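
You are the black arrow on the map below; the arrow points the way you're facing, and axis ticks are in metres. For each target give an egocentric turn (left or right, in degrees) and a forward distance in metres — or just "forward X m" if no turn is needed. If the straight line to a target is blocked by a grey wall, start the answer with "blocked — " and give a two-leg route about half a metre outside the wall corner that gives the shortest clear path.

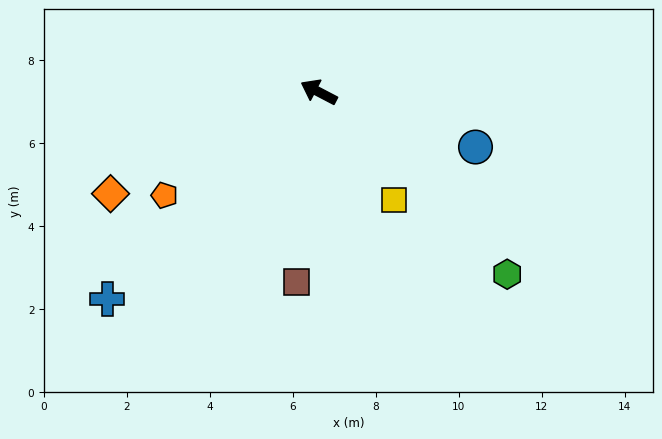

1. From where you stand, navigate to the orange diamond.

turn left 54°, forward 5.6 m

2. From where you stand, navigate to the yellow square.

turn left 152°, forward 3.2 m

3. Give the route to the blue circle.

turn right 172°, forward 4.0 m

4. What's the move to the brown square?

turn left 111°, forward 4.6 m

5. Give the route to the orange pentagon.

turn left 61°, forward 4.5 m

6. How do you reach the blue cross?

turn left 72°, forward 7.1 m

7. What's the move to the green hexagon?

turn left 164°, forward 6.3 m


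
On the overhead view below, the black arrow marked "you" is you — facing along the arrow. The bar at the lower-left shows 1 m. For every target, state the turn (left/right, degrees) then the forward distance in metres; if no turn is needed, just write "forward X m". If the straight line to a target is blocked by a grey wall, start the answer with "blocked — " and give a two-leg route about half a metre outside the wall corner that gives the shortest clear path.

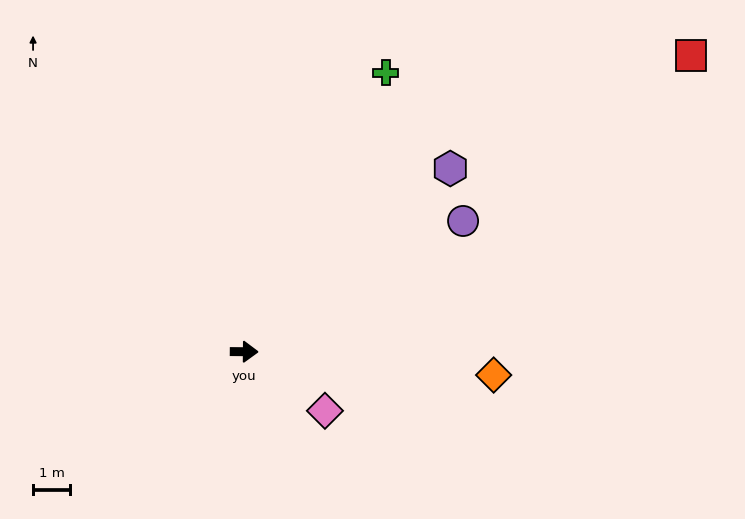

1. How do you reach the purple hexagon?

turn left 42°, forward 7.4 m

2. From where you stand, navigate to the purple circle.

turn left 31°, forward 6.8 m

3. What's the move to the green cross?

turn left 64°, forward 8.4 m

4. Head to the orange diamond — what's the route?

turn right 5°, forward 6.7 m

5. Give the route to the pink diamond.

turn right 36°, forward 2.7 m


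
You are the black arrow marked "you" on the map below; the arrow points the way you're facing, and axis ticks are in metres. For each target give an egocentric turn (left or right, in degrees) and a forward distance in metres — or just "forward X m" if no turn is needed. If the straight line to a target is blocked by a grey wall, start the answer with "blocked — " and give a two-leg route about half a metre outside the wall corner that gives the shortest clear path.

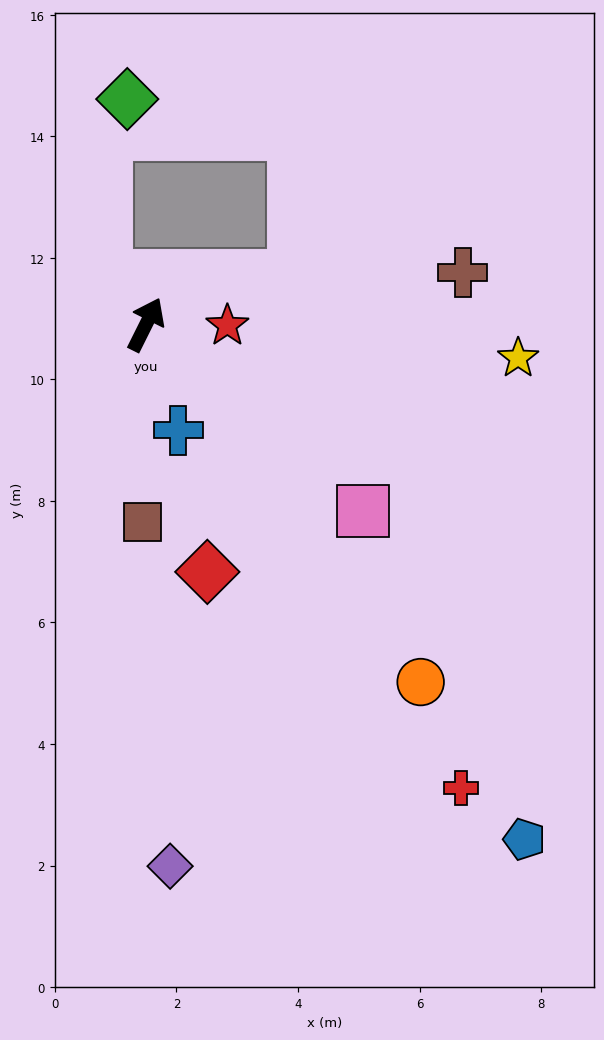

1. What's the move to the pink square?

turn right 104°, forward 4.7 m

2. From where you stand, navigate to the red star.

turn right 64°, forward 1.3 m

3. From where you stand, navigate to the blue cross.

turn right 137°, forward 1.8 m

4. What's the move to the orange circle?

turn right 116°, forward 7.4 m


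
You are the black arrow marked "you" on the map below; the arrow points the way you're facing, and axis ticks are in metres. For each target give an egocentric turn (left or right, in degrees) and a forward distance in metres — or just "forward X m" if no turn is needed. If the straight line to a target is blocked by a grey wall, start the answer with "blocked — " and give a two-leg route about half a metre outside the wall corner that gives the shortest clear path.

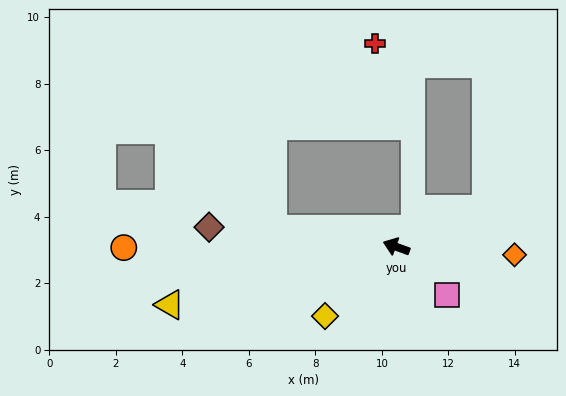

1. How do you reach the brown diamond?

turn left 14°, forward 5.7 m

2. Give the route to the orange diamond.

turn right 164°, forward 3.6 m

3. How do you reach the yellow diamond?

turn left 64°, forward 3.0 m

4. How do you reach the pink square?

turn left 156°, forward 2.1 m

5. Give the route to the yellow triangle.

turn left 34°, forward 7.0 m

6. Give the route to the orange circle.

turn left 20°, forward 8.2 m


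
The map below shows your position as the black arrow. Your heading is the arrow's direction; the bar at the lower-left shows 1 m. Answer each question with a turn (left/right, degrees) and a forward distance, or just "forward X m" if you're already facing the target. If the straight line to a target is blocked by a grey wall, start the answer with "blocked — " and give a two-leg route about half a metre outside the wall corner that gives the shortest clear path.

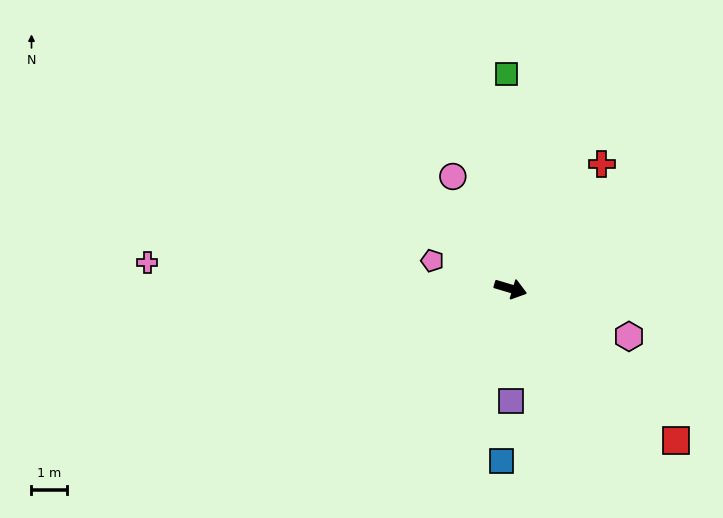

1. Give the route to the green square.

turn left 108°, forward 6.0 m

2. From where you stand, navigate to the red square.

turn right 26°, forward 6.3 m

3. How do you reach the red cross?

turn left 70°, forward 4.3 m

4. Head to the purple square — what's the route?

turn right 73°, forward 3.1 m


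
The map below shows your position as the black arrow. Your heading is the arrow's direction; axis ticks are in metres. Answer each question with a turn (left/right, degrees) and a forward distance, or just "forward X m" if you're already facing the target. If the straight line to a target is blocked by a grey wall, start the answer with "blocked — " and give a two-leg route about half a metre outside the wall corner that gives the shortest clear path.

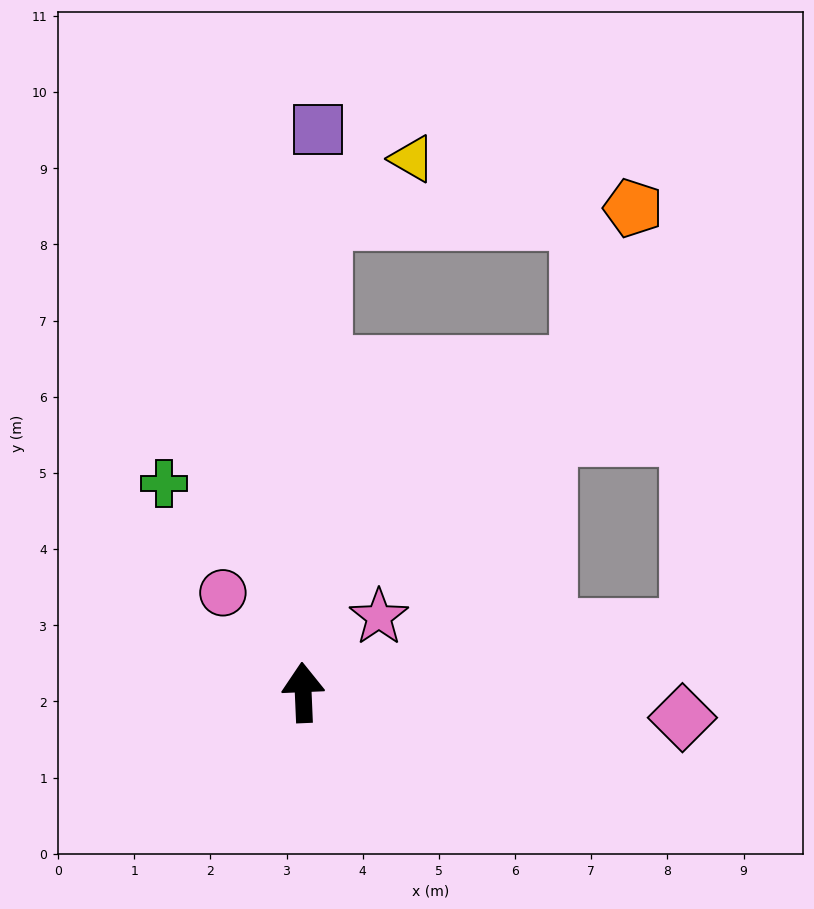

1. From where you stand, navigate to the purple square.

turn right 4°, forward 7.4 m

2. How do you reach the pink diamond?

turn right 96°, forward 5.0 m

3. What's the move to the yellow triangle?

blocked — turn right 4°, forward 6.2 m, then turn right 56°, forward 1.4 m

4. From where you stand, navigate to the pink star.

turn right 48°, forward 1.4 m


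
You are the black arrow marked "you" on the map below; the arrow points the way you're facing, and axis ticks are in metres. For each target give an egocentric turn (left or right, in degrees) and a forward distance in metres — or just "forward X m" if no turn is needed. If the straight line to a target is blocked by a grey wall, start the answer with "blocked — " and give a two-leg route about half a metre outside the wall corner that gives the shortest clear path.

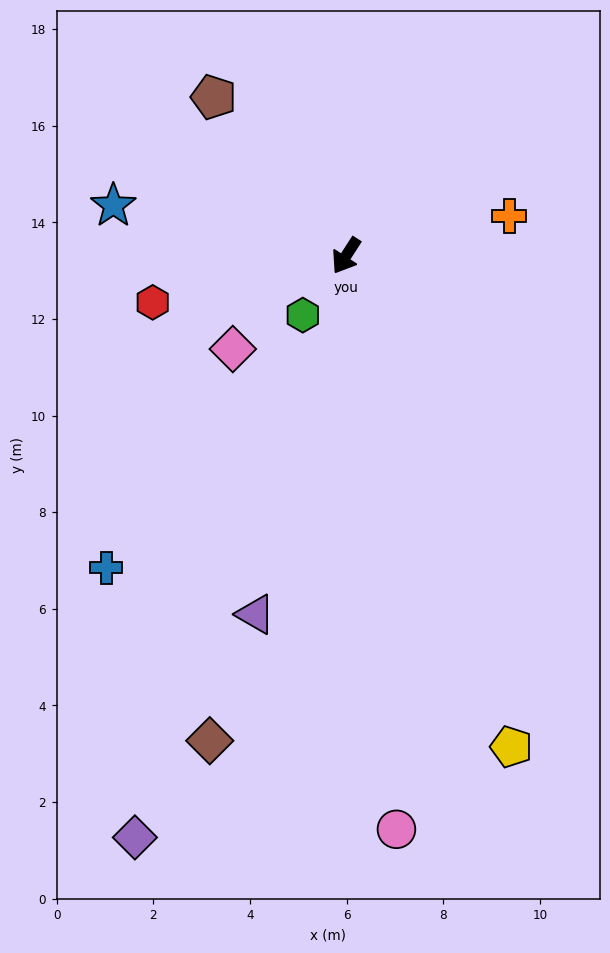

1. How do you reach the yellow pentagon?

turn left 51°, forward 10.7 m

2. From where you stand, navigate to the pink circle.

turn left 38°, forward 11.9 m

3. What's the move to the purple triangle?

turn left 19°, forward 7.7 m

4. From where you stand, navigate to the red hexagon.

turn right 44°, forward 4.1 m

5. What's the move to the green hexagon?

turn right 3°, forward 1.5 m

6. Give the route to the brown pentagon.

turn right 107°, forward 4.3 m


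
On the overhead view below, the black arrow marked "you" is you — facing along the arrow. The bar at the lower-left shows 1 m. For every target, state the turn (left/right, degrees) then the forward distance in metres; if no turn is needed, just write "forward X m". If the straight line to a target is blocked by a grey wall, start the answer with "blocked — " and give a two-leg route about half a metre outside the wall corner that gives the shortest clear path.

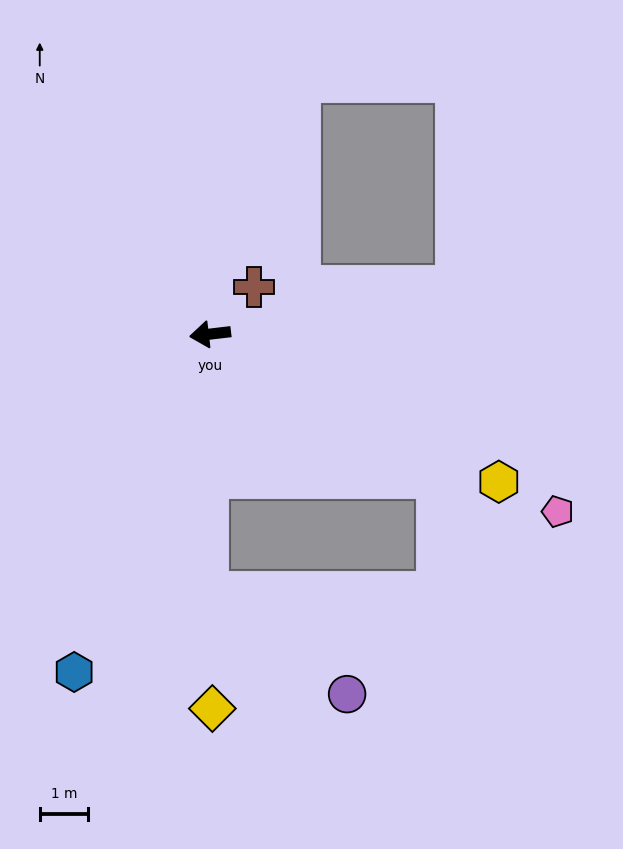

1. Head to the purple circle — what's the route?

blocked — turn left 83°, forward 5.4 m, then turn left 54°, forward 3.6 m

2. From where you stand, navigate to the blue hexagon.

turn left 61°, forward 7.6 m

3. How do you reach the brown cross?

turn right 139°, forward 1.3 m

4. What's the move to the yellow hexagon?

turn left 146°, forward 6.7 m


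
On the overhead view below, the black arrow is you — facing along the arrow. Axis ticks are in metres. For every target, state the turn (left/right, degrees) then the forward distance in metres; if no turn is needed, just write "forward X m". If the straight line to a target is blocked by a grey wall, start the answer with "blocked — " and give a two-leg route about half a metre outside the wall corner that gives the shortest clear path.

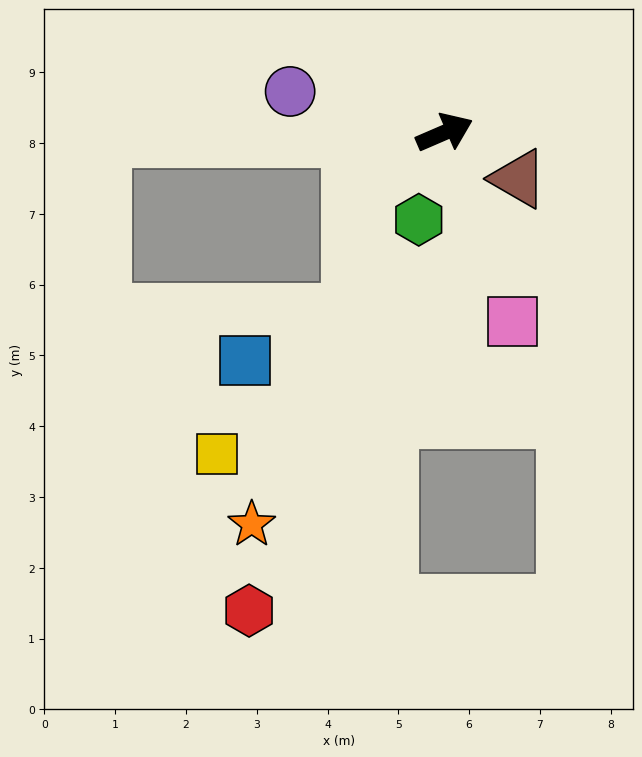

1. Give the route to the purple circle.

turn left 142°, forward 2.3 m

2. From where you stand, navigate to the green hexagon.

turn right 130°, forward 1.3 m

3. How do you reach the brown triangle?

turn right 56°, forward 1.2 m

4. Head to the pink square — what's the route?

turn right 94°, forward 2.8 m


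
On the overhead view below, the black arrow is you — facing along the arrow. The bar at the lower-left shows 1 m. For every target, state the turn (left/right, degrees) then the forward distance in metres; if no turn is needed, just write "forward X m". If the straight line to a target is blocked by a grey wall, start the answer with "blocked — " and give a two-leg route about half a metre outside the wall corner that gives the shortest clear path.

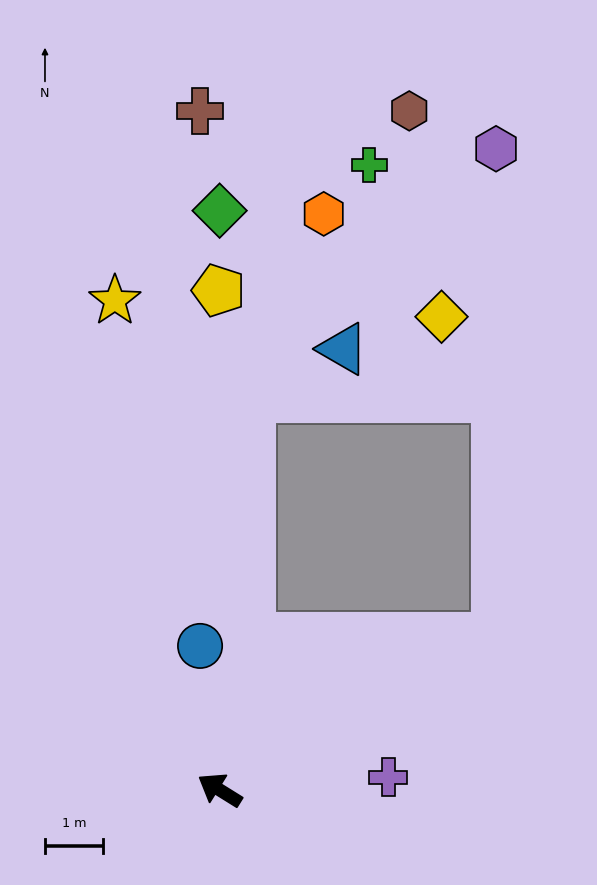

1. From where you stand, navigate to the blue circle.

turn right 50°, forward 2.5 m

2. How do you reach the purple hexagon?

blocked — turn right 119°, forward 5.4 m, then turn left 61°, forward 8.4 m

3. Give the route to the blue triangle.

blocked — turn right 63°, forward 6.8 m, then turn right 57°, forward 1.8 m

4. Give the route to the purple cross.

turn right 144°, forward 2.9 m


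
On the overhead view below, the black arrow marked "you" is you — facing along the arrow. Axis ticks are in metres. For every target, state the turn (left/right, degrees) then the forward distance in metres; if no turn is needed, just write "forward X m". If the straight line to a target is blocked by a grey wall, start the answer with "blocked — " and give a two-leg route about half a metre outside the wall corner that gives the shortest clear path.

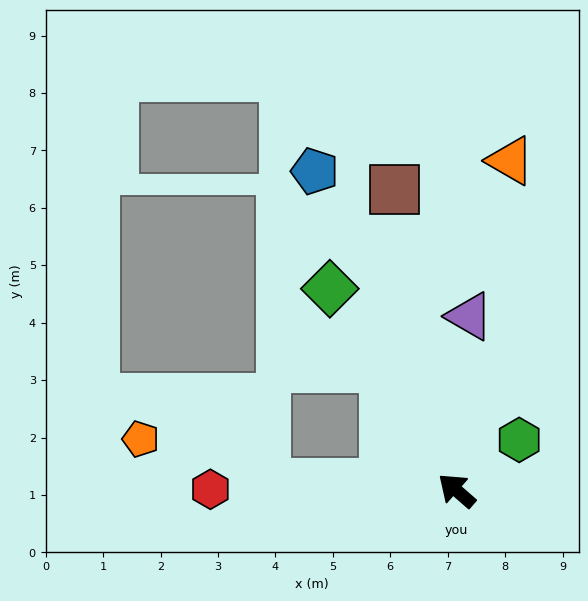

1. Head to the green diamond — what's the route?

turn right 17°, forward 4.1 m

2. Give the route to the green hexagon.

turn right 100°, forward 1.4 m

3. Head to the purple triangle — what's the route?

turn right 53°, forward 3.0 m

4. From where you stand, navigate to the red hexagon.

turn left 41°, forward 4.3 m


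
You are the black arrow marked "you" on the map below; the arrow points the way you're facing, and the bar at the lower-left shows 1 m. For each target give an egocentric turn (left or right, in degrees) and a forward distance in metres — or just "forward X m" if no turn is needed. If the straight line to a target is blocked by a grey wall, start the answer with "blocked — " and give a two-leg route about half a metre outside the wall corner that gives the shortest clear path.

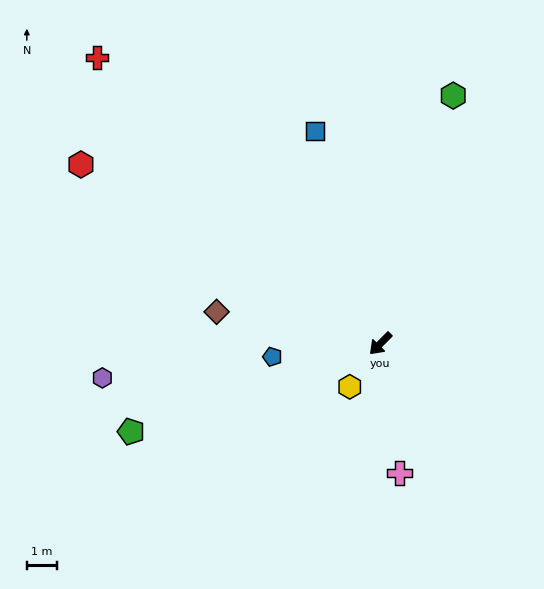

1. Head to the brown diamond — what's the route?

turn right 56°, forward 5.6 m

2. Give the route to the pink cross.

turn left 53°, forward 4.4 m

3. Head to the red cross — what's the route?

turn right 91°, forward 13.5 m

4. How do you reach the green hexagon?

turn right 152°, forward 8.6 m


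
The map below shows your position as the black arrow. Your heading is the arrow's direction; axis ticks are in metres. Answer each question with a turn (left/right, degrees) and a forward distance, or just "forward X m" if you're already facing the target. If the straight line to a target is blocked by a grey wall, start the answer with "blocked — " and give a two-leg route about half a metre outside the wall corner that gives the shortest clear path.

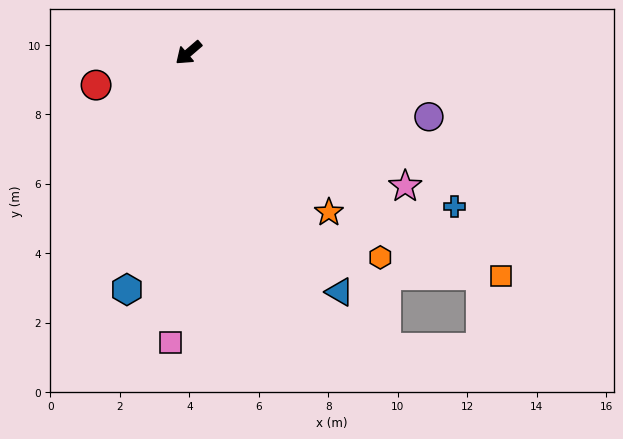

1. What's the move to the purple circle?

turn left 124°, forward 7.2 m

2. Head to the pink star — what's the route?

turn left 108°, forward 7.3 m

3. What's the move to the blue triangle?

turn left 82°, forward 8.1 m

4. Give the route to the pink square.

turn left 46°, forward 8.4 m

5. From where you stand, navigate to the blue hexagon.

turn left 35°, forward 7.0 m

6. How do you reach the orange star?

turn left 91°, forward 6.1 m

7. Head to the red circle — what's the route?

turn right 21°, forward 2.8 m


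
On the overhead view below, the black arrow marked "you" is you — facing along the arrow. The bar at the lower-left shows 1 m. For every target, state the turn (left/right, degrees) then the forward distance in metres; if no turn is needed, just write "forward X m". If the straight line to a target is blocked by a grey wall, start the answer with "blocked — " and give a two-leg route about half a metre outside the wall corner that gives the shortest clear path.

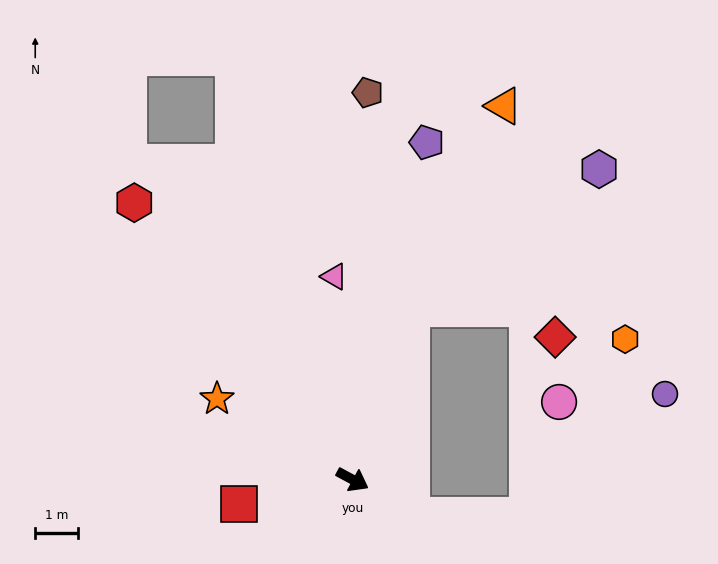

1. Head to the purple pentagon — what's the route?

turn left 106°, forward 8.1 m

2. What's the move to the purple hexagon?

blocked — turn left 99°, forward 4.2 m, then turn right 34°, forward 5.5 m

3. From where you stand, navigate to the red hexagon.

turn left 157°, forward 8.3 m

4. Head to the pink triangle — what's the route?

turn left 124°, forward 4.8 m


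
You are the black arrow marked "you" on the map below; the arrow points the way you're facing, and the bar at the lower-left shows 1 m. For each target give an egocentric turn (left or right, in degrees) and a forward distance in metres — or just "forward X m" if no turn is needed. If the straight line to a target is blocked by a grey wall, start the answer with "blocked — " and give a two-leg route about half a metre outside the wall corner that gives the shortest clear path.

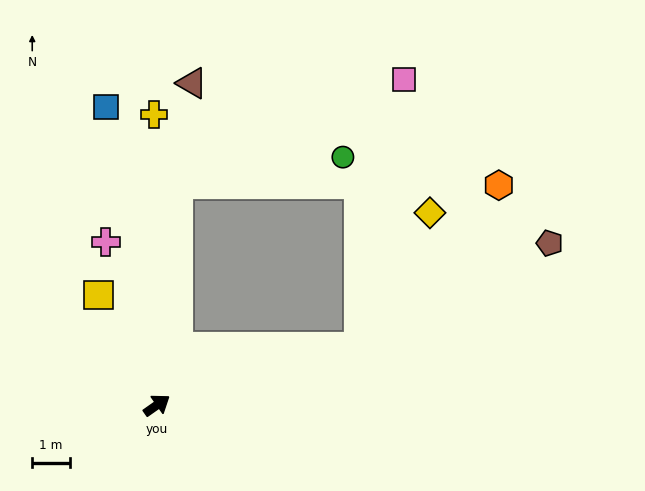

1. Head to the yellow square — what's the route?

turn left 83°, forward 3.3 m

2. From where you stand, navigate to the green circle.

blocked — turn left 50°, forward 5.9 m, then turn right 76°, forward 4.5 m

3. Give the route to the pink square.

blocked — turn left 50°, forward 5.9 m, then turn right 61°, forward 6.6 m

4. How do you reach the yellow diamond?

blocked — turn right 19°, forward 5.6 m, then turn left 46°, forward 4.0 m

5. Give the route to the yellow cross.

turn left 55°, forward 7.7 m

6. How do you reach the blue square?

turn left 64°, forward 8.0 m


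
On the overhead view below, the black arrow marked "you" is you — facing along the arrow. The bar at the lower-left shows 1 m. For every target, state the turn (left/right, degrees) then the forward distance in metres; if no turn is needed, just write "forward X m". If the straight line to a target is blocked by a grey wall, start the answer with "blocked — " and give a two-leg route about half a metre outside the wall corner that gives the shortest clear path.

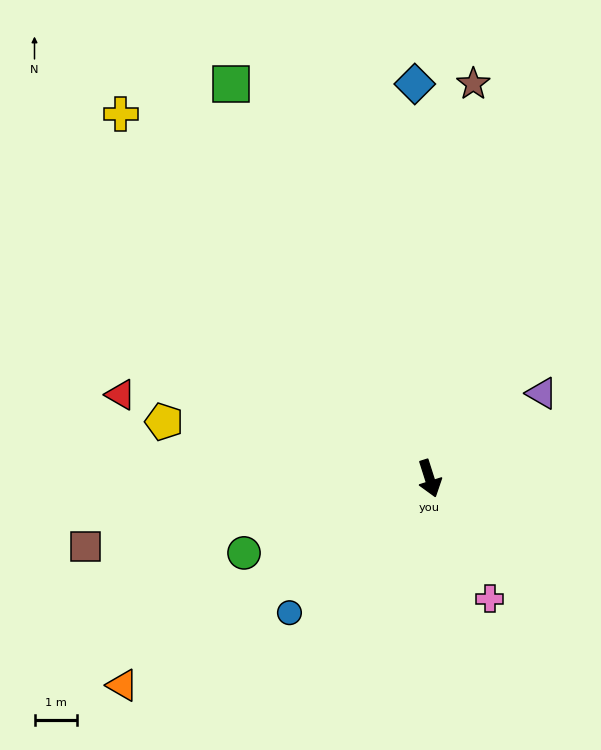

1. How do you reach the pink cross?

turn left 9°, forward 3.2 m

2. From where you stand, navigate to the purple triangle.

turn left 110°, forward 3.3 m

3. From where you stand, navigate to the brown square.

turn right 96°, forward 8.3 m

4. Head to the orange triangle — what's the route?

turn right 74°, forward 8.8 m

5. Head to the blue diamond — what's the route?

turn left 165°, forward 9.3 m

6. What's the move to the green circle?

turn right 86°, forward 4.7 m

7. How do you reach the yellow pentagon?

turn right 120°, forward 6.4 m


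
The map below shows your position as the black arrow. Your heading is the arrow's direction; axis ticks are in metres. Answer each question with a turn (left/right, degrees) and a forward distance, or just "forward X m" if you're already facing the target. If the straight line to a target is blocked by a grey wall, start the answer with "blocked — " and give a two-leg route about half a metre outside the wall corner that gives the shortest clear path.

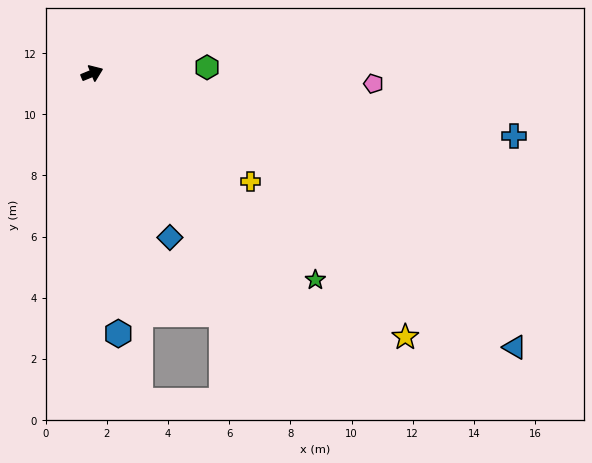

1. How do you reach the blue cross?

turn right 31°, forward 13.9 m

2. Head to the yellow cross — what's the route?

turn right 57°, forward 6.3 m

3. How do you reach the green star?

turn right 65°, forward 9.9 m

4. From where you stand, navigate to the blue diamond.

turn right 87°, forward 5.9 m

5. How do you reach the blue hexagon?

turn right 107°, forward 8.6 m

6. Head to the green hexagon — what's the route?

turn right 19°, forward 3.8 m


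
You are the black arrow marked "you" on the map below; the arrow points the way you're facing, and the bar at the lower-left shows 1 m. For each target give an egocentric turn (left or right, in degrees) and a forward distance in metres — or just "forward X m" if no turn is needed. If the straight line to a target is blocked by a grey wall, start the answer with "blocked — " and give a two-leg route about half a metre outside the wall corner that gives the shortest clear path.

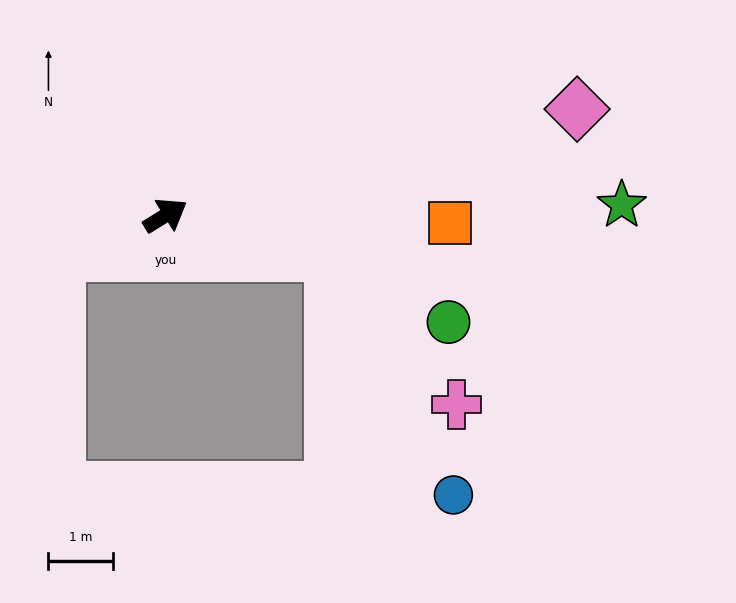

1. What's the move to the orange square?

turn right 33°, forward 4.4 m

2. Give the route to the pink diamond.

turn right 17°, forward 6.6 m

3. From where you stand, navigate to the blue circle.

blocked — turn right 45°, forward 2.7 m, then turn right 50°, forward 4.2 m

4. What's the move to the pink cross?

blocked — turn right 45°, forward 2.7 m, then turn right 38°, forward 3.0 m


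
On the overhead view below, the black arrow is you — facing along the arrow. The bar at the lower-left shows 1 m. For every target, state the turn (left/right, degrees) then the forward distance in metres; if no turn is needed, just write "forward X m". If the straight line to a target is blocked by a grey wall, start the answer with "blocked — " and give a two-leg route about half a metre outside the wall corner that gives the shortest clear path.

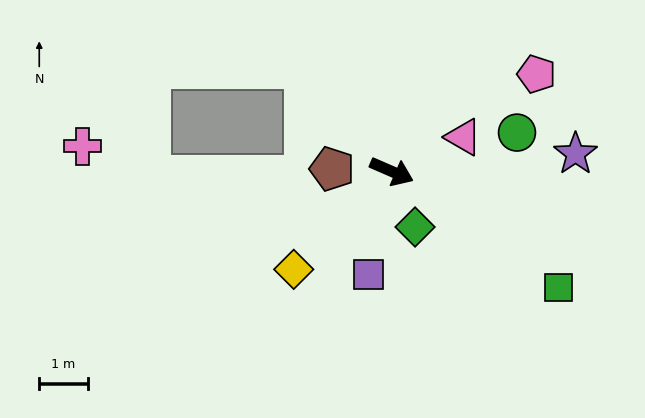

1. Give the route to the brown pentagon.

turn right 159°, forward 1.2 m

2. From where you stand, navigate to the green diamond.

turn right 44°, forward 1.2 m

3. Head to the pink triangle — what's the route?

turn left 49°, forward 1.6 m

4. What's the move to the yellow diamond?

turn right 112°, forward 2.9 m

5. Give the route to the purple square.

turn right 79°, forward 2.2 m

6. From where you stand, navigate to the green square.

turn right 11°, forward 4.2 m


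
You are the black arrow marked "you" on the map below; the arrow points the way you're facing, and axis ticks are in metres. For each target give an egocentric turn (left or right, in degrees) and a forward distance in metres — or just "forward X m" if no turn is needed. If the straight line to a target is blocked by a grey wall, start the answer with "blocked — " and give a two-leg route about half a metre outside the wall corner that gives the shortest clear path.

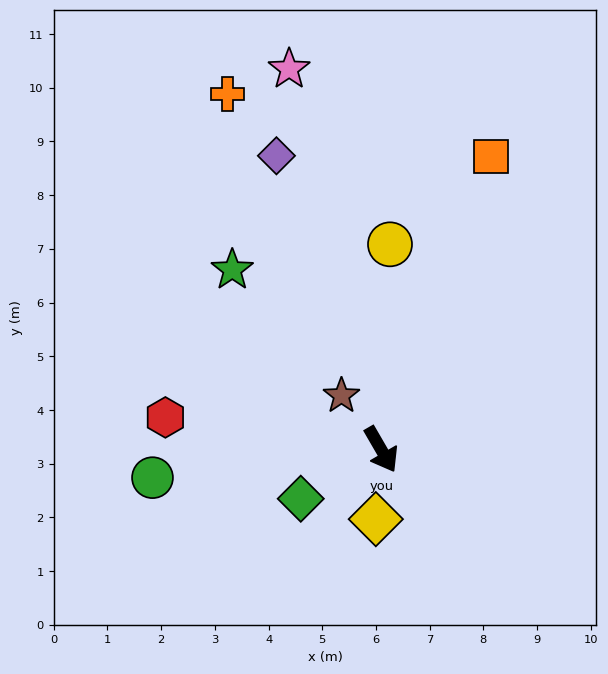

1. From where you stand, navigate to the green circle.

turn right 113°, forward 4.3 m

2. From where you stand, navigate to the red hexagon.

turn right 129°, forward 4.1 m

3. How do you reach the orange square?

turn left 129°, forward 5.8 m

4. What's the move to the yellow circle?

turn left 147°, forward 3.8 m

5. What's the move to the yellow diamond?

turn right 34°, forward 1.3 m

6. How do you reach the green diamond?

turn right 89°, forward 1.8 m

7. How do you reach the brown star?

turn right 174°, forward 1.2 m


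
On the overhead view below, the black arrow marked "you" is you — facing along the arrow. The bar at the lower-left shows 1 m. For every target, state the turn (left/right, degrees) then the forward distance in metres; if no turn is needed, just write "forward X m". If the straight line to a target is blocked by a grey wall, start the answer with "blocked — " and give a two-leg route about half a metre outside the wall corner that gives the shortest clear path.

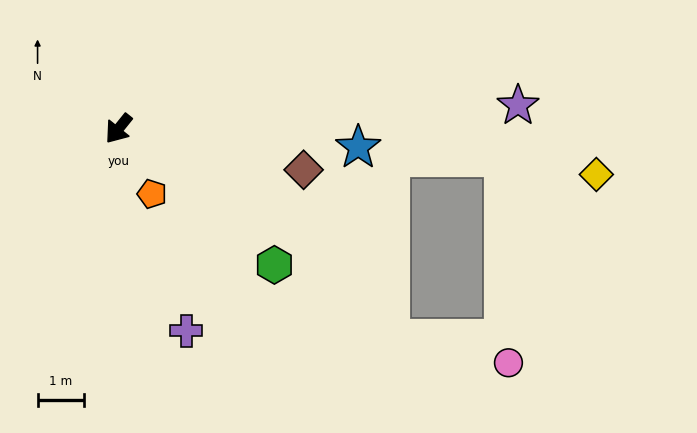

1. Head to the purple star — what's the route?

turn left 132°, forward 8.6 m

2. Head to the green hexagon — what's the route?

turn left 88°, forward 4.4 m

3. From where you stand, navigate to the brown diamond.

turn left 116°, forward 4.1 m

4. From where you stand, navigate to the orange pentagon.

turn left 66°, forward 1.6 m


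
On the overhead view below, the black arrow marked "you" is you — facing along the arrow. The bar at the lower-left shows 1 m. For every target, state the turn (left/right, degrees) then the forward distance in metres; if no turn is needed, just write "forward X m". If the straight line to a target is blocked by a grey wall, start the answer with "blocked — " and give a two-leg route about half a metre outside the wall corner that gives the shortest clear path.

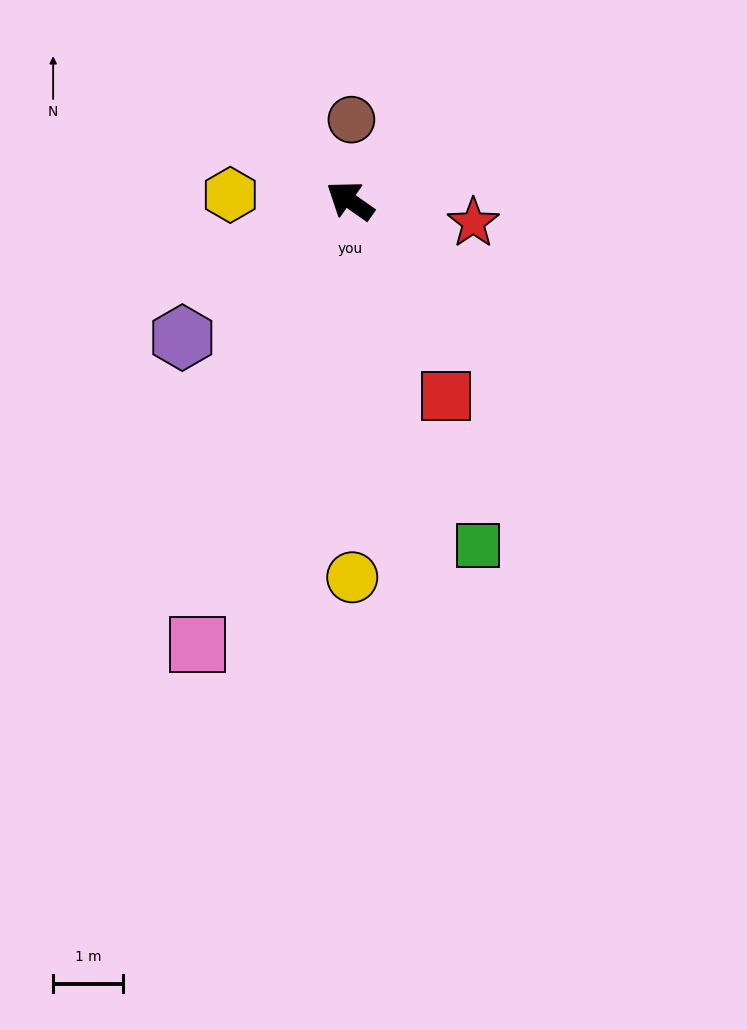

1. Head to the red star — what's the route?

turn right 155°, forward 1.8 m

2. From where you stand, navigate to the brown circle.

turn right 56°, forward 1.2 m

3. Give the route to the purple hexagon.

turn left 74°, forward 3.1 m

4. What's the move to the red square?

turn left 151°, forward 3.1 m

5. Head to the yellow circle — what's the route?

turn left 125°, forward 5.4 m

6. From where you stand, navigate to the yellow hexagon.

turn left 32°, forward 1.7 m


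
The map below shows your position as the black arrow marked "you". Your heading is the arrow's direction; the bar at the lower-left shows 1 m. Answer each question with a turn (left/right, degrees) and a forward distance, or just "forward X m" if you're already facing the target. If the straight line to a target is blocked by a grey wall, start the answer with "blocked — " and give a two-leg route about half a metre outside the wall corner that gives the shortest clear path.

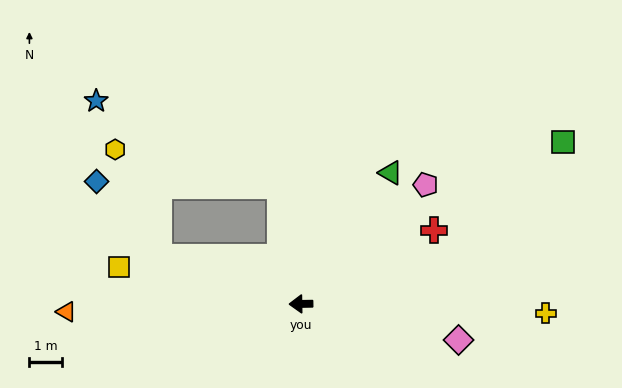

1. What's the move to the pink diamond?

turn left 166°, forward 4.9 m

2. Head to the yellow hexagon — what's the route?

blocked — turn right 19°, forward 4.6 m, then turn right 50°, forward 3.6 m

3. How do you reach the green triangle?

turn right 125°, forward 4.8 m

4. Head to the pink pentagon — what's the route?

turn right 137°, forward 5.3 m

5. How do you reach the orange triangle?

forward 7.2 m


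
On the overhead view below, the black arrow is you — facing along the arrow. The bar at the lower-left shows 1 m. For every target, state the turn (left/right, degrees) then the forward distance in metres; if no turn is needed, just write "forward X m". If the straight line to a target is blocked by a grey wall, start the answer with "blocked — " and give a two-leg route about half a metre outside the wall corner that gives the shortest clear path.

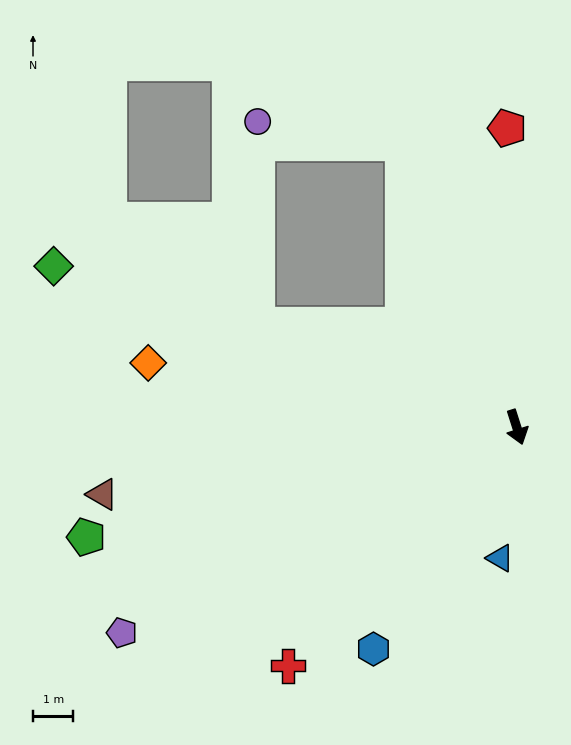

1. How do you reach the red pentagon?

turn left 164°, forward 7.4 m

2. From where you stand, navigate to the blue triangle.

turn right 25°, forward 3.3 m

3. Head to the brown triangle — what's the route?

turn right 98°, forward 10.4 m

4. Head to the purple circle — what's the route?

blocked — turn right 176°, forward 7.6 m, then turn left 60°, forward 3.6 m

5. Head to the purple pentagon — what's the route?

turn right 80°, forward 11.0 m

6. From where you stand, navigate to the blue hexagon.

turn right 50°, forward 6.6 m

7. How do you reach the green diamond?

turn right 127°, forward 12.2 m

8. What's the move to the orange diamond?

turn right 117°, forward 9.3 m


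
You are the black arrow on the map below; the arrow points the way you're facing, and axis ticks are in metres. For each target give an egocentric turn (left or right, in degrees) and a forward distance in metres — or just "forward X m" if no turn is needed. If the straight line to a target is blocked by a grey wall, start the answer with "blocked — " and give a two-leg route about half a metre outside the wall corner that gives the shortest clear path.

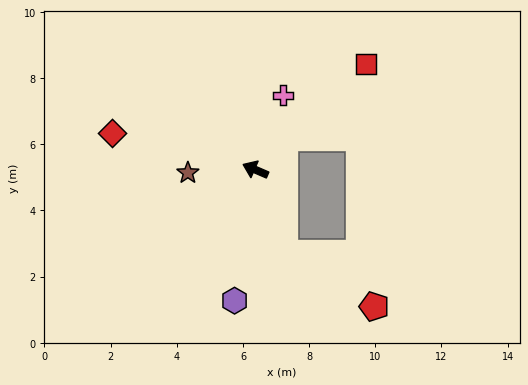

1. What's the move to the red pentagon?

blocked — turn left 132°, forward 2.7 m, then turn left 41°, forward 3.2 m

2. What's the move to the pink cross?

turn right 87°, forward 2.4 m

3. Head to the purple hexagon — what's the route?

turn left 104°, forward 4.0 m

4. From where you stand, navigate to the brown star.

turn left 26°, forward 2.0 m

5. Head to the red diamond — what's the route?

turn left 9°, forward 4.5 m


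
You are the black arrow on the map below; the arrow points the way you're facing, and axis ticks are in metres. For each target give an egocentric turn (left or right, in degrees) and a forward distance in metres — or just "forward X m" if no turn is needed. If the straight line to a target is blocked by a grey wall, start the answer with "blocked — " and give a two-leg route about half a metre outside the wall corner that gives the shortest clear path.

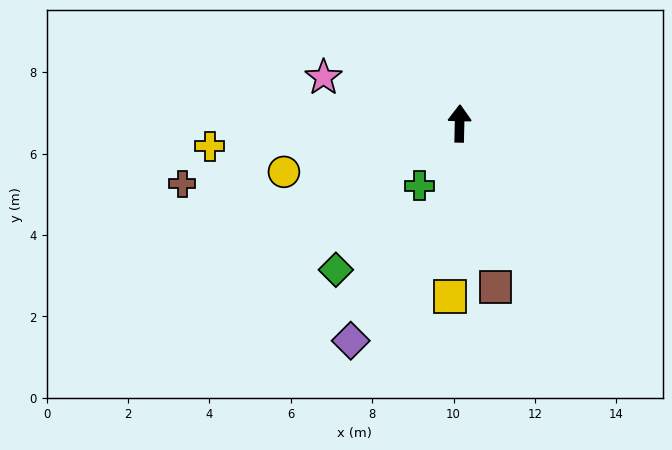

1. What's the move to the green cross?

turn left 148°, forward 1.8 m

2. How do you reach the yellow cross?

turn left 96°, forward 6.2 m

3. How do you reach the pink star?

turn left 73°, forward 3.5 m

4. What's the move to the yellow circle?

turn left 107°, forward 4.5 m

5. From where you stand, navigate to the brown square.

turn right 166°, forward 4.1 m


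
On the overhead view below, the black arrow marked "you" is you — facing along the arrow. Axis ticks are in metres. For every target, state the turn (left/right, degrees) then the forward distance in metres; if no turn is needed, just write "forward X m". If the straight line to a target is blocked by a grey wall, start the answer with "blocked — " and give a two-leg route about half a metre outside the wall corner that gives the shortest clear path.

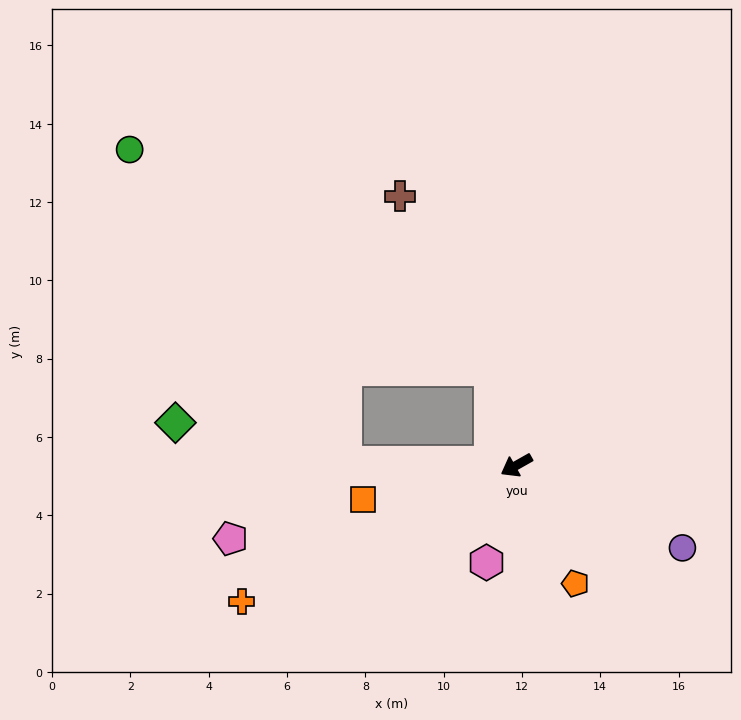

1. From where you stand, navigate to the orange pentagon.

turn left 87°, forward 3.4 m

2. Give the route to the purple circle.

turn left 124°, forward 4.7 m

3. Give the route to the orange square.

turn right 17°, forward 4.0 m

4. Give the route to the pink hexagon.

turn left 43°, forward 2.6 m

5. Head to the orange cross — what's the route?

turn right 3°, forward 7.8 m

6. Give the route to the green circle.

blocked — turn right 105°, forward 2.5 m, then turn left 44°, forward 10.8 m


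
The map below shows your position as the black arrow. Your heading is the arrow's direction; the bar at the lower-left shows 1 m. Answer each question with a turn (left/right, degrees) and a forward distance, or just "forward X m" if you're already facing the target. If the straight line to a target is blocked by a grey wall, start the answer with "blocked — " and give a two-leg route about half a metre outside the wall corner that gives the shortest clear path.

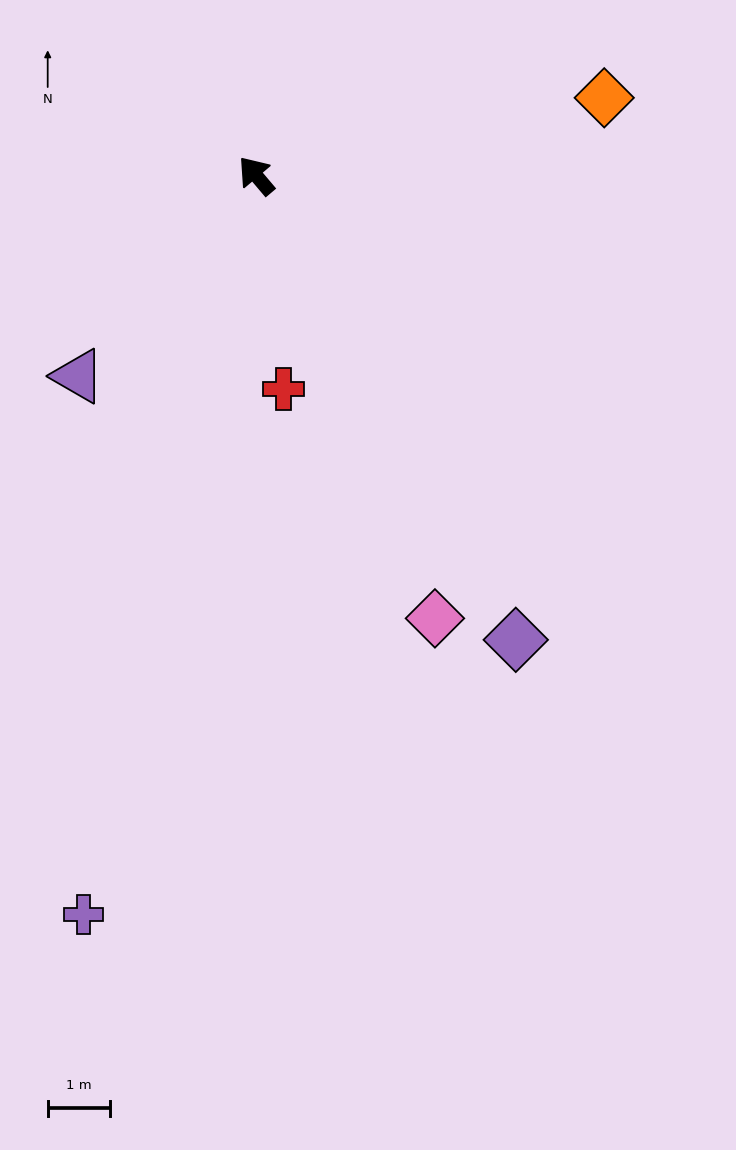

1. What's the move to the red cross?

turn left 147°, forward 3.5 m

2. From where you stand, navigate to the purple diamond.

turn left 169°, forward 8.6 m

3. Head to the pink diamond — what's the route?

turn left 162°, forward 7.7 m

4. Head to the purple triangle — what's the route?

turn left 98°, forward 4.3 m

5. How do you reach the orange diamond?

turn right 118°, forward 5.8 m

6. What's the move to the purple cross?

turn left 127°, forward 12.3 m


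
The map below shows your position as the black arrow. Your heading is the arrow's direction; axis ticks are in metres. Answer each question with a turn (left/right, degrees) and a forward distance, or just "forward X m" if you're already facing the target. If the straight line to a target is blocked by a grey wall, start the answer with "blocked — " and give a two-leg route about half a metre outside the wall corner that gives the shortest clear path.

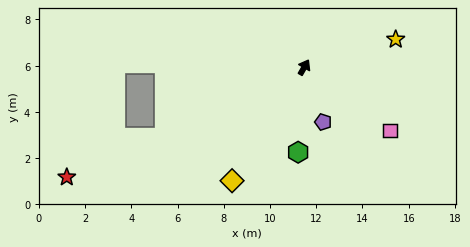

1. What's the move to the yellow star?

turn right 43°, forward 4.1 m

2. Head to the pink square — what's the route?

turn right 96°, forward 4.6 m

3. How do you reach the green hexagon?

turn right 154°, forward 3.7 m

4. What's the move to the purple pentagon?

turn right 131°, forward 2.5 m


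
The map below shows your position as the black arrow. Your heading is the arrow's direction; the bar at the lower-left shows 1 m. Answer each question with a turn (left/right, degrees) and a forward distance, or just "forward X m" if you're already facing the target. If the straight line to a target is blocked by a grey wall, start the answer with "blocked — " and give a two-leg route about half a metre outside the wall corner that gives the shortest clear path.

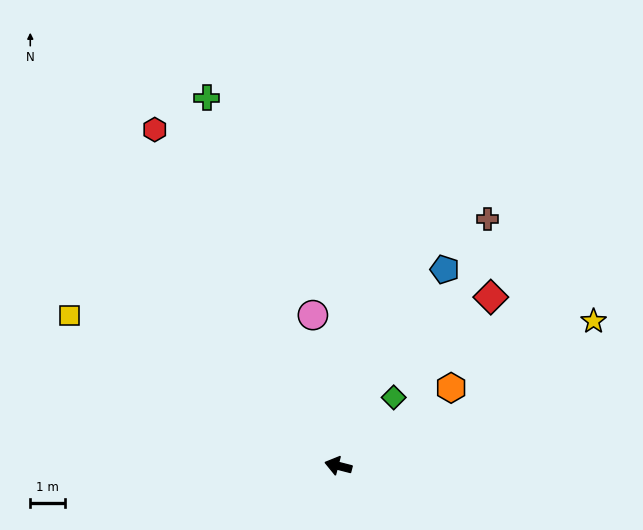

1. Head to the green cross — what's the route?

turn right 56°, forward 11.3 m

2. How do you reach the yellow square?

turn right 15°, forward 8.9 m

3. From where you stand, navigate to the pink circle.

turn right 66°, forward 4.4 m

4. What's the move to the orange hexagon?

turn right 131°, forward 4.0 m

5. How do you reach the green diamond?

turn right 115°, forward 2.5 m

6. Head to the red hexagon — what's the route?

turn right 47°, forward 11.1 m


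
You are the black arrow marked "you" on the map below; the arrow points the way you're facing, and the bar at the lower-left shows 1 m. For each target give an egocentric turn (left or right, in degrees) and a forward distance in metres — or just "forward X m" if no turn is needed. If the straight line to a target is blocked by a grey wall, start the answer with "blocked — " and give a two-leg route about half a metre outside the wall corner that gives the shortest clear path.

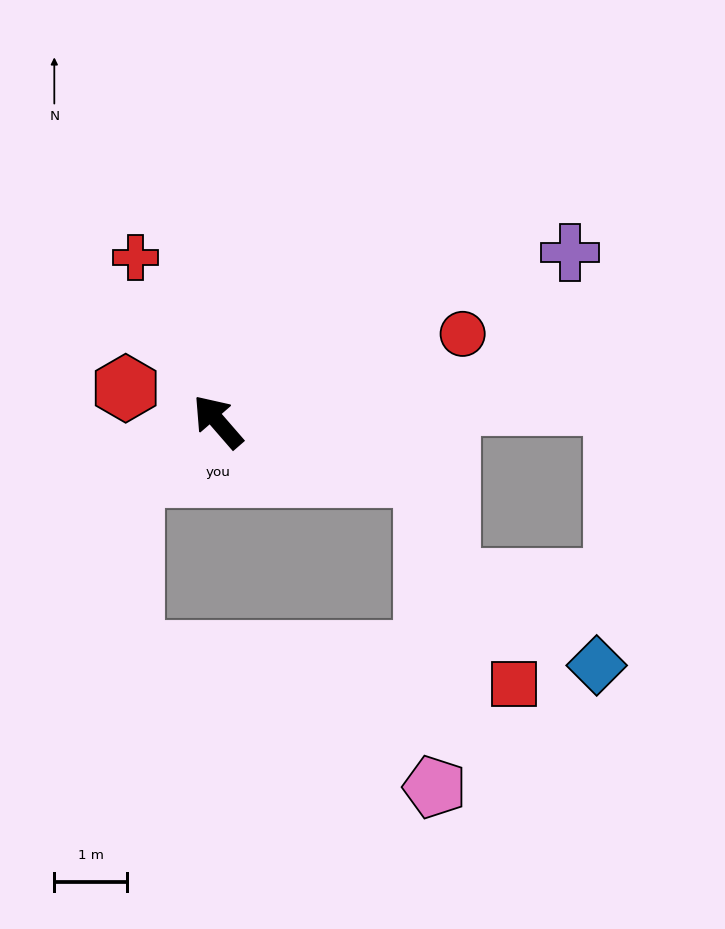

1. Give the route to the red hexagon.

turn left 29°, forward 1.4 m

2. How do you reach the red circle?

turn right 111°, forward 3.6 m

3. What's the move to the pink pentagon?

blocked — turn right 146°, forward 2.9 m, then turn right 73°, forward 4.3 m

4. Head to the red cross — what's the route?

turn right 14°, forward 2.5 m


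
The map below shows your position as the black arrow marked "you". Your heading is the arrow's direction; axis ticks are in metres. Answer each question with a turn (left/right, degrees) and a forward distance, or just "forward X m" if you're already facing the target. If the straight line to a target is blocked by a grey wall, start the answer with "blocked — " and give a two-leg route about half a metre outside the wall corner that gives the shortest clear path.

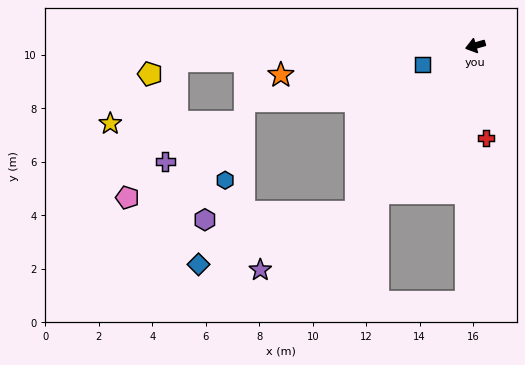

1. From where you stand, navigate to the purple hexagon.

blocked — turn left 38°, forward 7.6 m, then turn right 51°, forward 5.7 m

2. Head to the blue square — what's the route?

turn left 4°, forward 2.1 m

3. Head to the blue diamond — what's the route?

blocked — turn left 38°, forward 7.6 m, then turn right 35°, forward 6.2 m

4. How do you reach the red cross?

turn left 81°, forward 3.5 m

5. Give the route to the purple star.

blocked — turn left 38°, forward 7.6 m, then turn right 22°, forward 4.2 m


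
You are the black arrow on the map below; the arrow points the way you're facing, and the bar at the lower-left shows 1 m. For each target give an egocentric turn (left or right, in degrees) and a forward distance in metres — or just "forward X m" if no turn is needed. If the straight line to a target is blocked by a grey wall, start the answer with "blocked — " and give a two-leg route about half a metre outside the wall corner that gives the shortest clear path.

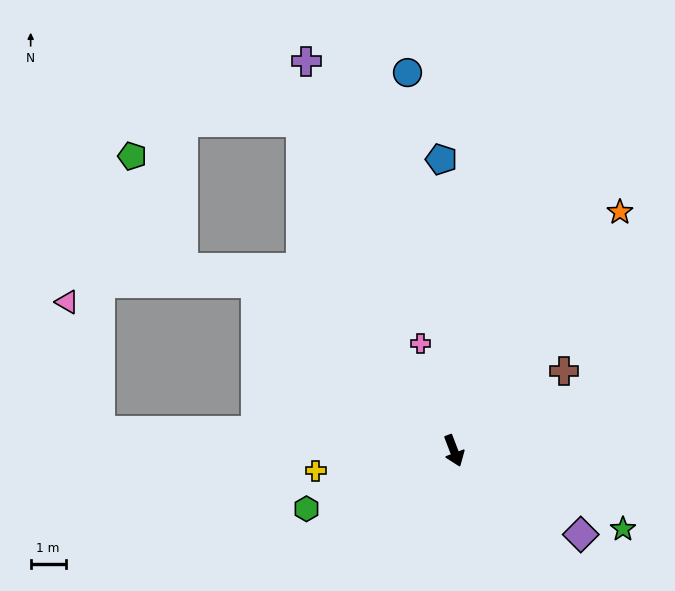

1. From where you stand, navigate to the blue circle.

turn left 166°, forward 10.9 m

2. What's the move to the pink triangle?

blocked — turn right 114°, forward 10.1 m, then turn right 72°, forward 3.8 m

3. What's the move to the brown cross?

turn left 105°, forward 3.9 m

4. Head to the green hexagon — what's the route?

turn right 89°, forward 4.5 m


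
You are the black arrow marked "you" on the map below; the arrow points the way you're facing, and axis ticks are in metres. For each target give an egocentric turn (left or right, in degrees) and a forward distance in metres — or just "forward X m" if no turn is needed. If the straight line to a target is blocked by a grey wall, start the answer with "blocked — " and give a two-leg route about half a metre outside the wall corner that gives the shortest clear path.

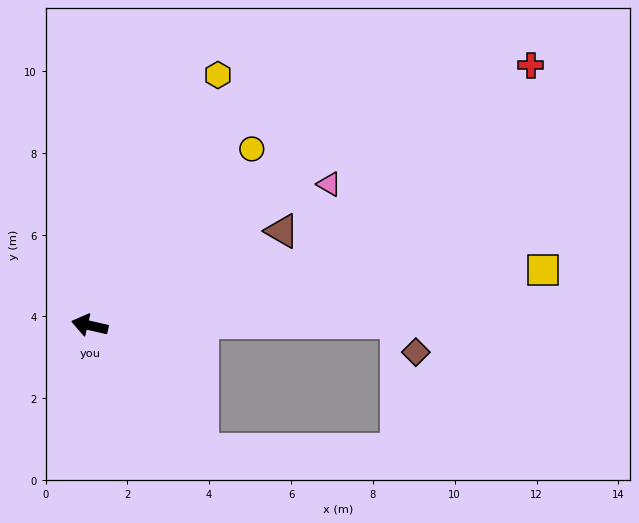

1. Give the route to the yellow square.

turn right 160°, forward 11.2 m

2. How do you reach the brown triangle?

turn right 141°, forward 5.2 m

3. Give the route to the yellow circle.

turn right 120°, forward 5.9 m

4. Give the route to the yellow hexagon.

turn right 104°, forward 6.9 m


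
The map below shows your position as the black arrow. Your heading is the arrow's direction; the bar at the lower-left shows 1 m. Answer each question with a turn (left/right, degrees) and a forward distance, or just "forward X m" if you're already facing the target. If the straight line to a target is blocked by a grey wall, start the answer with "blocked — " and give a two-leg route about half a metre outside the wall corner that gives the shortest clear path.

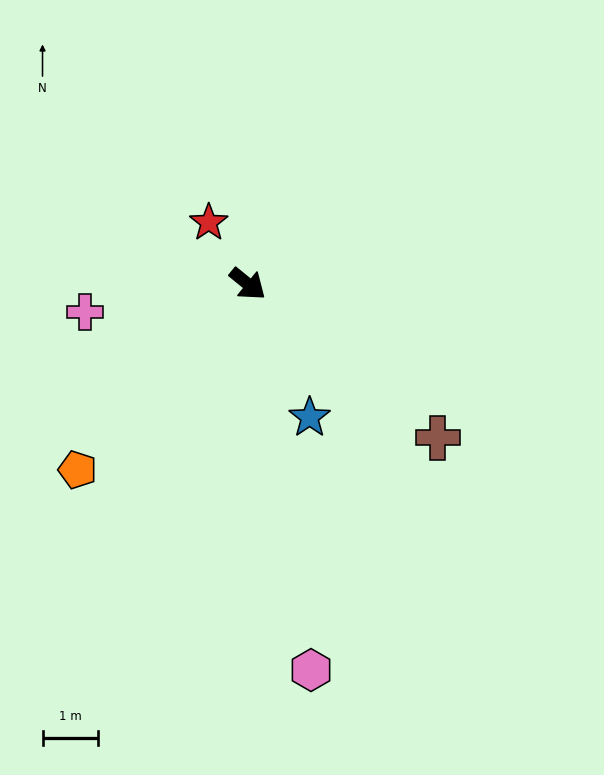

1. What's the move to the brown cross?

forward 4.4 m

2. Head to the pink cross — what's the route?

turn right 131°, forward 3.0 m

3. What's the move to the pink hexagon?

turn right 42°, forward 7.1 m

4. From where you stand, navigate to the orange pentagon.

turn right 93°, forward 4.6 m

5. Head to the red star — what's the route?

turn left 162°, forward 1.3 m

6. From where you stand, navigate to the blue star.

turn right 26°, forward 2.7 m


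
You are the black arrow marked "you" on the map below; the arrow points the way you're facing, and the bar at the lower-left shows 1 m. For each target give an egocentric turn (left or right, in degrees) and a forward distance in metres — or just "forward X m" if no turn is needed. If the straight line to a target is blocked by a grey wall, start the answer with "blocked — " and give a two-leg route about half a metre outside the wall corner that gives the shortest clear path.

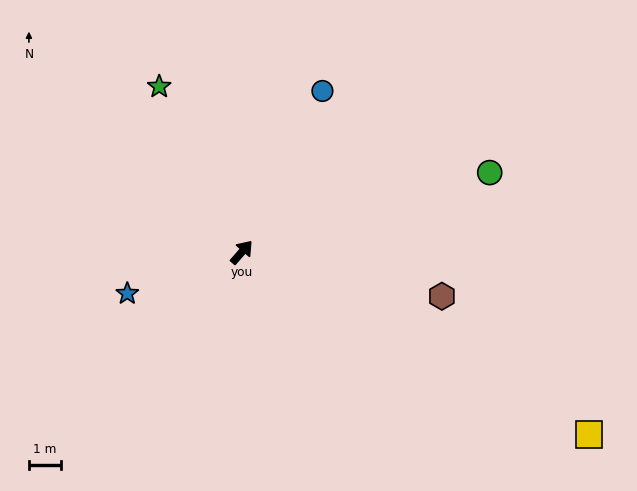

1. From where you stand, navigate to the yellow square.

turn right 77°, forward 12.3 m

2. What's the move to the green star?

turn left 68°, forward 5.8 m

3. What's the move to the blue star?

turn left 151°, forward 3.8 m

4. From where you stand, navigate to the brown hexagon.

turn right 61°, forward 6.4 m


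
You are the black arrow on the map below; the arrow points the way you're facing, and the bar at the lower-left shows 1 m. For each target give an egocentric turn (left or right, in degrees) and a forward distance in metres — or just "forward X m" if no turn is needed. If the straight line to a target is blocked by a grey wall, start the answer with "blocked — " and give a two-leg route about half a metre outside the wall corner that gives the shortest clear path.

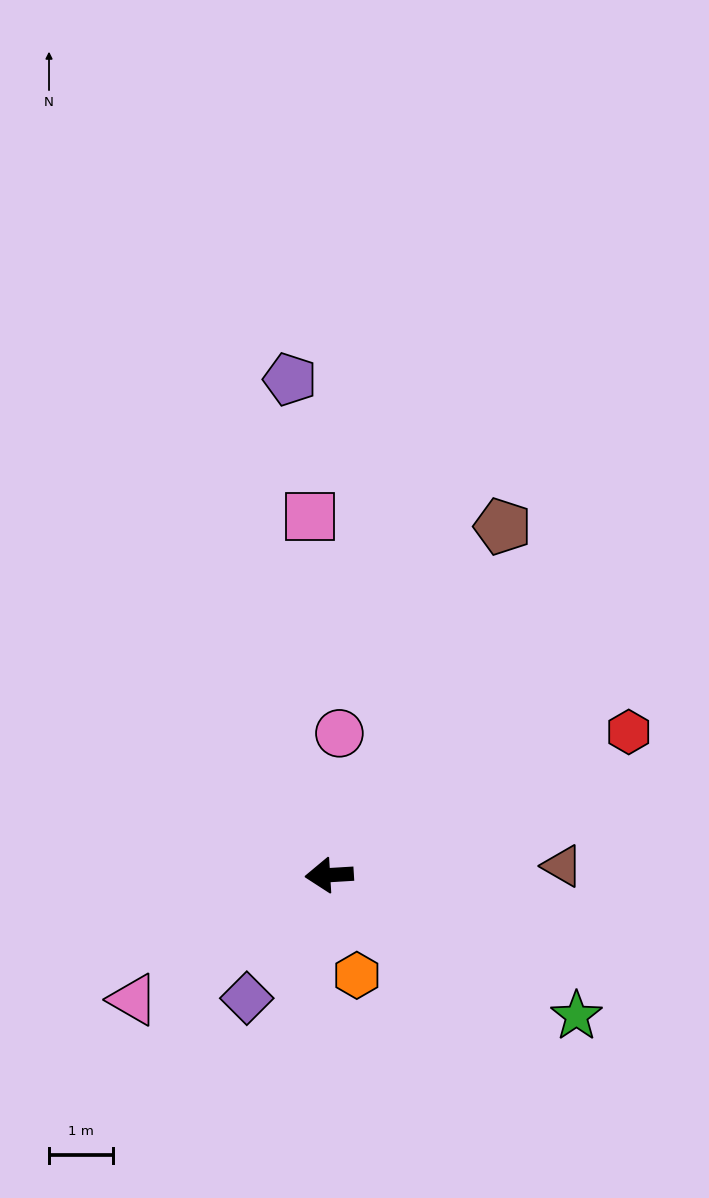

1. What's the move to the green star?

turn left 147°, forward 4.5 m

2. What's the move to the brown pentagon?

turn right 120°, forward 6.1 m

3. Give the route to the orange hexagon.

turn left 102°, forward 1.6 m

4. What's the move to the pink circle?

turn right 98°, forward 2.2 m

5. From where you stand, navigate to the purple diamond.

turn left 53°, forward 2.3 m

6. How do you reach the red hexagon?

turn right 158°, forward 5.2 m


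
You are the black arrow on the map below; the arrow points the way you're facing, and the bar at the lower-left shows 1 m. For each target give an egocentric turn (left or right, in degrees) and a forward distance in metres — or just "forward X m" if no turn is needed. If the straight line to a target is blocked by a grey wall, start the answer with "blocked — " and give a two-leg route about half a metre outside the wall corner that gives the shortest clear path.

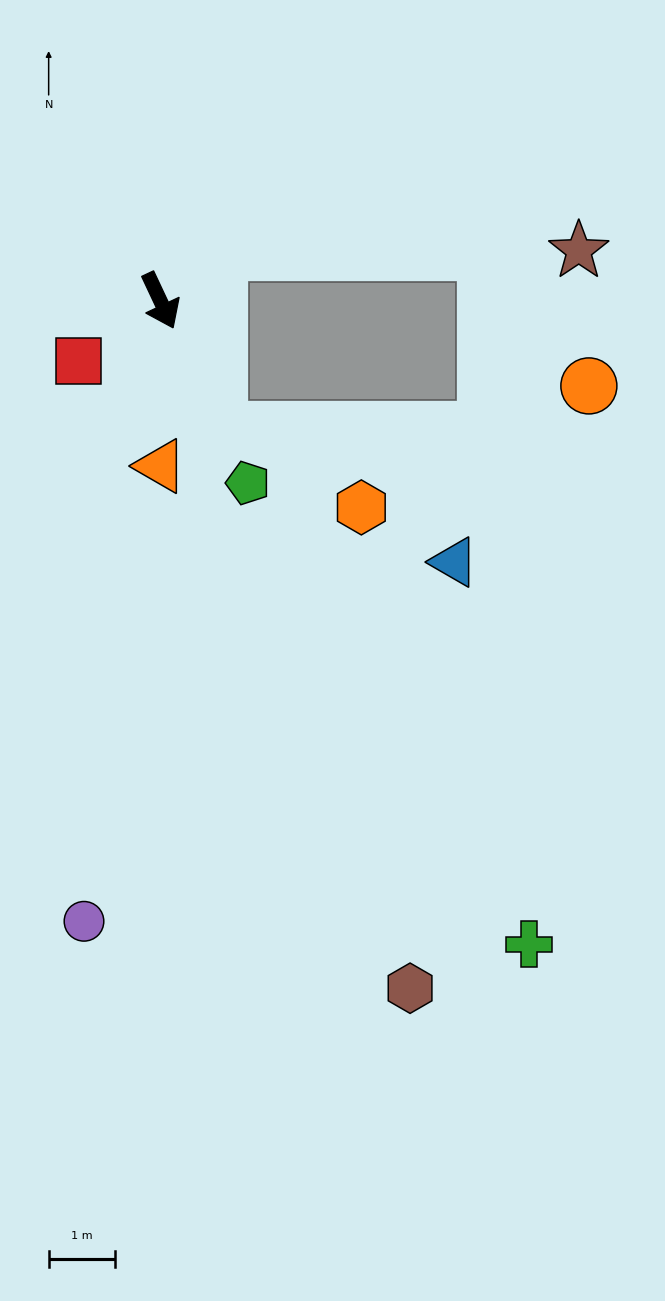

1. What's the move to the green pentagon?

forward 3.1 m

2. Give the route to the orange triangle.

turn right 25°, forward 2.5 m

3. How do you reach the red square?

turn right 79°, forward 1.5 m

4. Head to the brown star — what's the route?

blocked — turn left 104°, forward 1.2 m, then turn right 39°, forward 5.4 m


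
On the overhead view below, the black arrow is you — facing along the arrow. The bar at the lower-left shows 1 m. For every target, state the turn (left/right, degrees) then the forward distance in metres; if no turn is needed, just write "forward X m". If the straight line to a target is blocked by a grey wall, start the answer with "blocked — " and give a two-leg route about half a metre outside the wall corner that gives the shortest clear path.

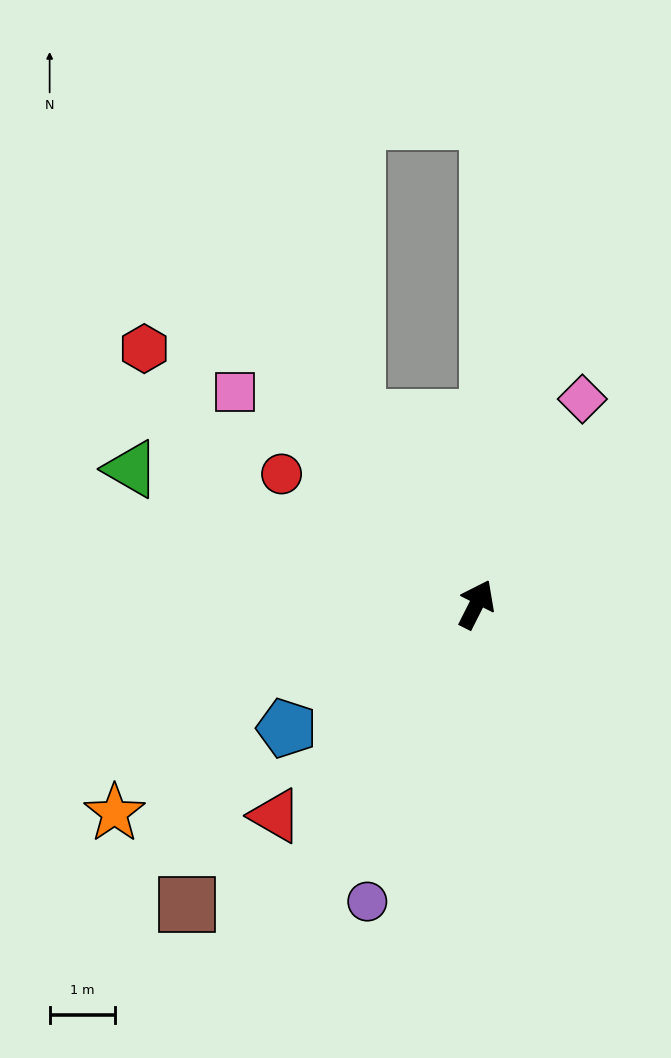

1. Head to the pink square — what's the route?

turn left 75°, forward 4.9 m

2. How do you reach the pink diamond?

forward 3.5 m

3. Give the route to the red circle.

turn left 83°, forward 3.6 m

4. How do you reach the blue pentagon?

turn left 150°, forward 3.5 m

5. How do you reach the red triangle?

turn left 163°, forward 4.4 m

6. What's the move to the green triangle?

turn left 95°, forward 5.6 m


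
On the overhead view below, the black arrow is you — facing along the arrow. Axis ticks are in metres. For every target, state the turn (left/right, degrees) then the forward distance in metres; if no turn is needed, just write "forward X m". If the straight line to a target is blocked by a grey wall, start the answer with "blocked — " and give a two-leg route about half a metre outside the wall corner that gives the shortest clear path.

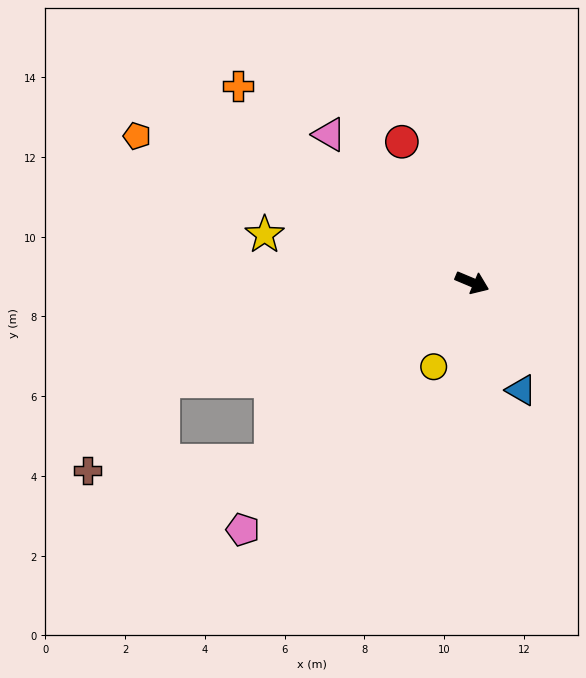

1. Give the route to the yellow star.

turn right 170°, forward 5.3 m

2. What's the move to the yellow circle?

turn right 92°, forward 2.3 m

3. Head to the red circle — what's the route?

turn left 139°, forward 3.9 m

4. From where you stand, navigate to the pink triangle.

turn left 157°, forward 5.2 m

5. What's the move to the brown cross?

blocked — turn right 139°, forward 8.1 m, then turn left 31°, forward 2.9 m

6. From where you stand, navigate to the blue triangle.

turn right 43°, forward 3.0 m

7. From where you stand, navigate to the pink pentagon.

turn right 110°, forward 8.5 m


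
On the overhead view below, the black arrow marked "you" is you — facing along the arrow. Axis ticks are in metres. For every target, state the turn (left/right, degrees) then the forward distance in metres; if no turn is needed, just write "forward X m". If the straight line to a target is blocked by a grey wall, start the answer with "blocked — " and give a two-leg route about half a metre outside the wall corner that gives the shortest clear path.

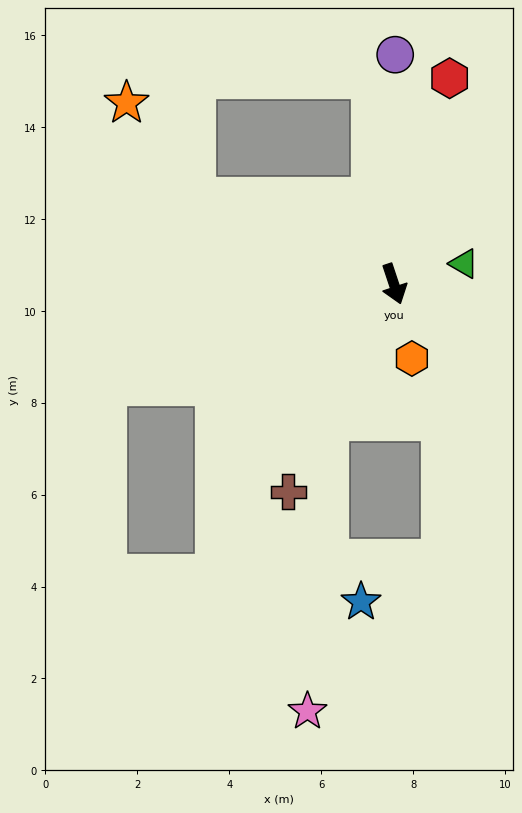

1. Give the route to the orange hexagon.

turn right 5°, forward 1.7 m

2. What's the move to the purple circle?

turn left 161°, forward 5.0 m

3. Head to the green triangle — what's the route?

turn left 88°, forward 1.6 m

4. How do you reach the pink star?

blocked — turn right 43°, forward 3.3 m, then turn left 20°, forward 6.3 m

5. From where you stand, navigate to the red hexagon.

turn left 146°, forward 4.6 m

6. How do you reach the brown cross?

turn right 45°, forward 5.1 m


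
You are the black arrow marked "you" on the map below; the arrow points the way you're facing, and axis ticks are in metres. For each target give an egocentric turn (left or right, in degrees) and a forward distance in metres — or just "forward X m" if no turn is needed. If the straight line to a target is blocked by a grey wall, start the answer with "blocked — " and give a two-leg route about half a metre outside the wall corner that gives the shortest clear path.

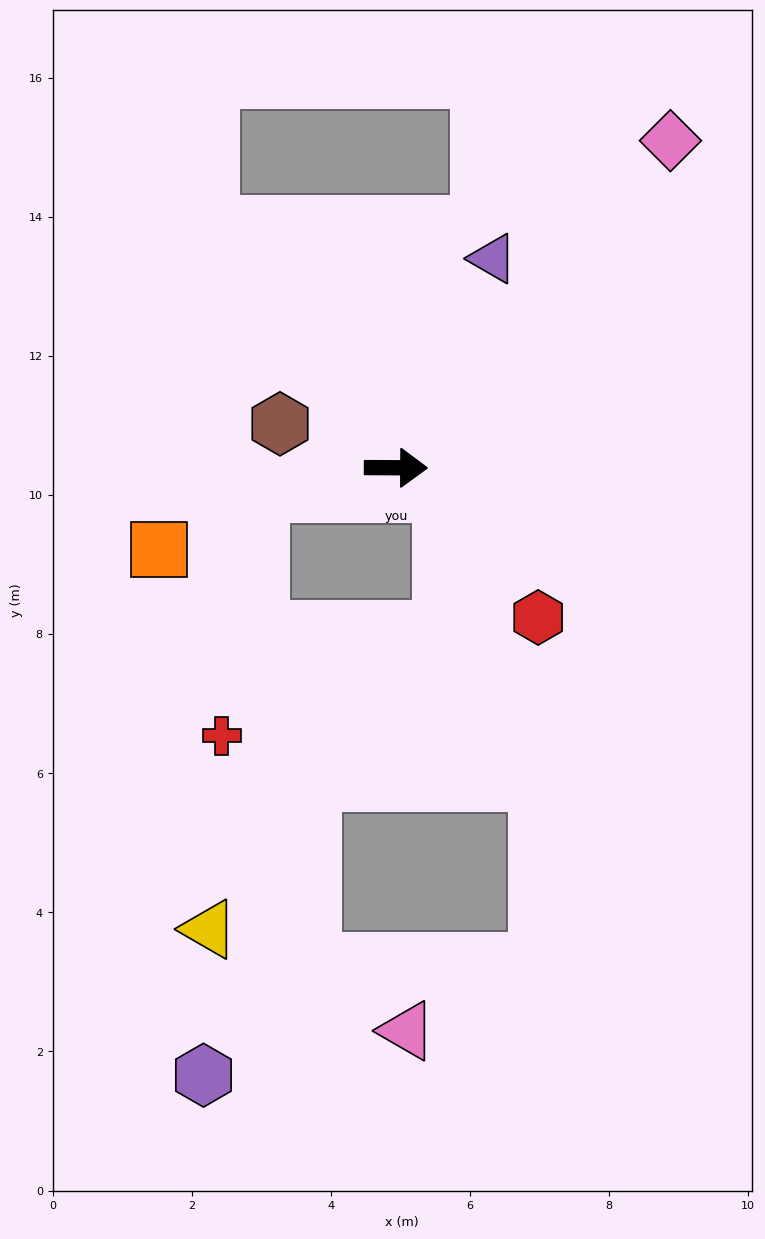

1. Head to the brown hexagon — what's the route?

turn left 160°, forward 1.8 m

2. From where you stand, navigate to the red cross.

blocked — turn right 169°, forward 2.0 m, then turn left 70°, forward 3.5 m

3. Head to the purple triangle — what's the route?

turn left 65°, forward 3.3 m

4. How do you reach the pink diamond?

turn left 50°, forward 6.1 m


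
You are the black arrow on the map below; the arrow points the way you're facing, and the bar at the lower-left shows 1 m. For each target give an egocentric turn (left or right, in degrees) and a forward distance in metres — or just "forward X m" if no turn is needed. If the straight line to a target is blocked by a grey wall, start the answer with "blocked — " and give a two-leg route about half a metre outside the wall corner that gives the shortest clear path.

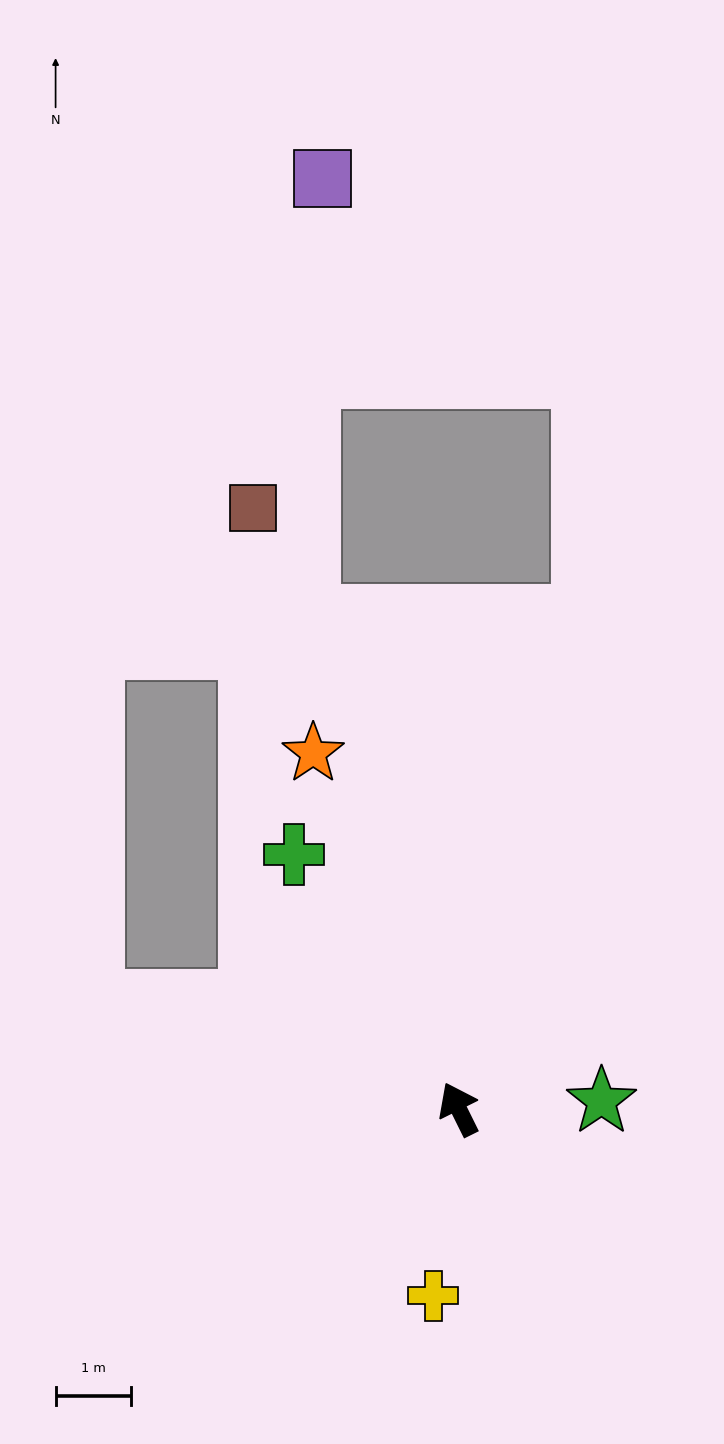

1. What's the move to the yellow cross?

turn left 146°, forward 2.5 m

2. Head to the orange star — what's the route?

turn right 4°, forward 5.1 m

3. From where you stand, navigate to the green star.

turn right 113°, forward 1.9 m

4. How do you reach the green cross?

turn left 7°, forward 4.0 m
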